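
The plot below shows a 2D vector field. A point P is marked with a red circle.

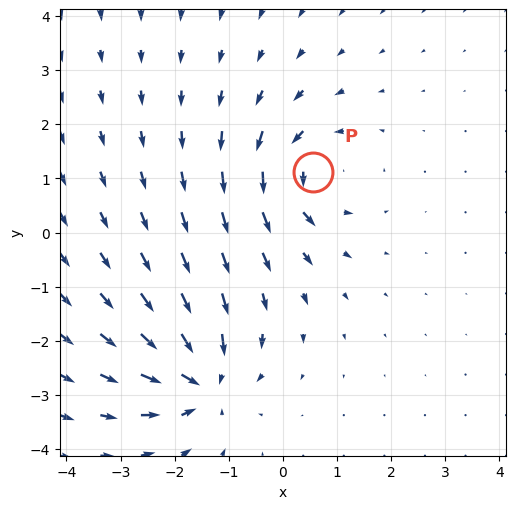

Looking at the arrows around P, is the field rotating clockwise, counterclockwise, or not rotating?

Near P at (0.6, 1.1) the arrows circulate counterclockwise. The curl (z-component) there is about +5; positive curl means counterclockwise rotation.

counterclockwise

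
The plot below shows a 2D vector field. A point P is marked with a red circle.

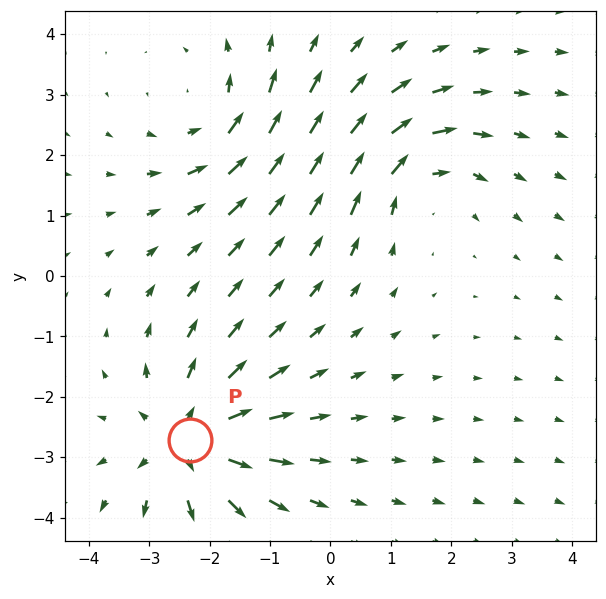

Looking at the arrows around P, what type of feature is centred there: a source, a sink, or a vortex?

source

At P (-2.3, -2.7) the arrows spread outward. Divergence about +4, curl ≈0 — positive divergence with near-zero curl is a source.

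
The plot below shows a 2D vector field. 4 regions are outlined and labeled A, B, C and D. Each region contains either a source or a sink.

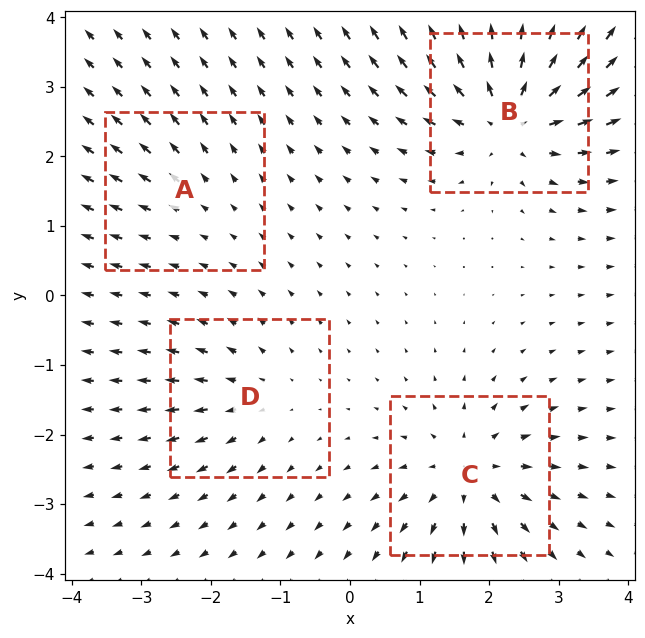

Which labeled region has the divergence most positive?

Divergence at each region's feature centre — A: about +2, B: about +9, C: about +6, D: about +4. Region B is most positive.

B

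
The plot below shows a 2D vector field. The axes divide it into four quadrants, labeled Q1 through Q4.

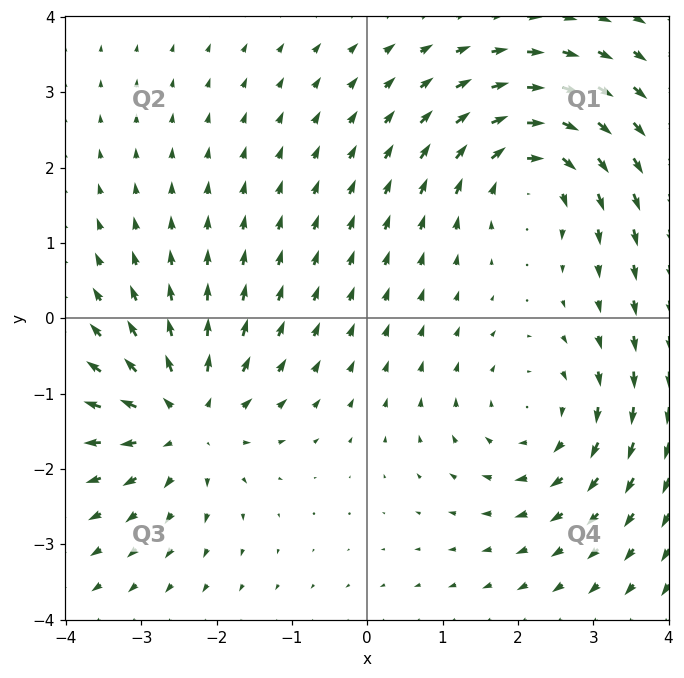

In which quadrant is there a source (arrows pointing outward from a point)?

The source sits at approximately (-2.4, -1.4), which lies in quadrant Q3. The divergence there is about +5, positive as expected for a source.

Q3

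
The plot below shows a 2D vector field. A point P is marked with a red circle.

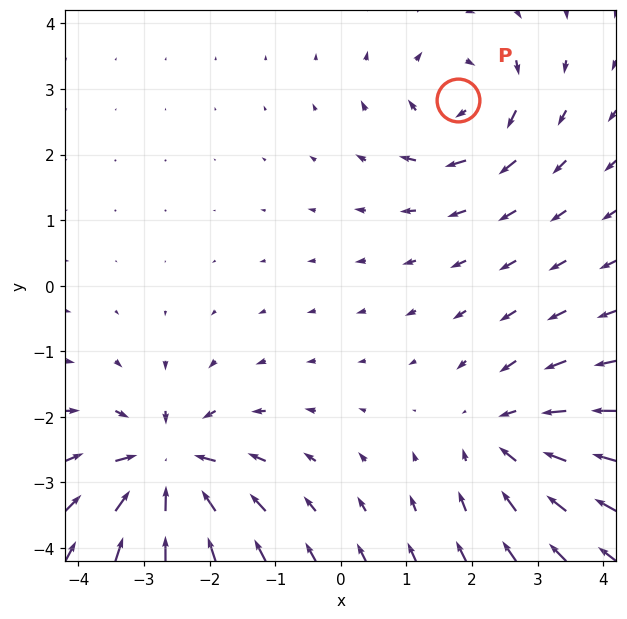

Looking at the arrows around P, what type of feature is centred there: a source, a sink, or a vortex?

At P (1.8, 2.8) the arrows circulate clockwise. Divergence ≈0, curl about -3 — near-zero divergence with nonzero curl is a vortex.

vortex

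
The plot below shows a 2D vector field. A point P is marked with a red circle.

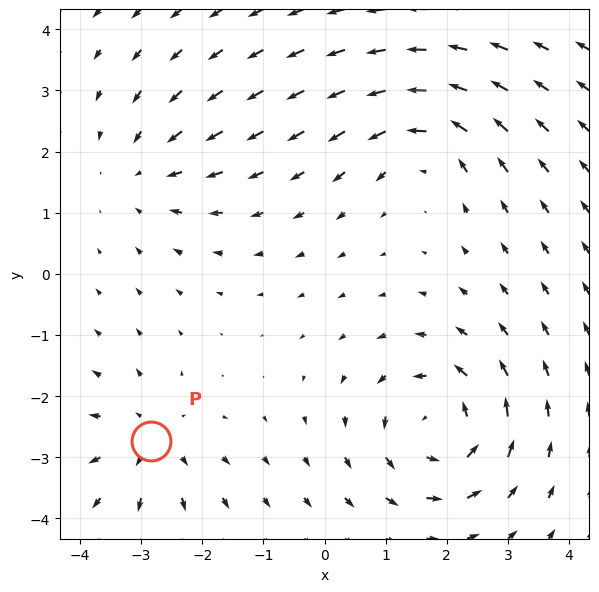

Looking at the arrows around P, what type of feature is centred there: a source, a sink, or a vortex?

At P (-2.8, -2.7) the arrows spread outward. Divergence about +3, curl ≈0 — positive divergence with near-zero curl is a source.

source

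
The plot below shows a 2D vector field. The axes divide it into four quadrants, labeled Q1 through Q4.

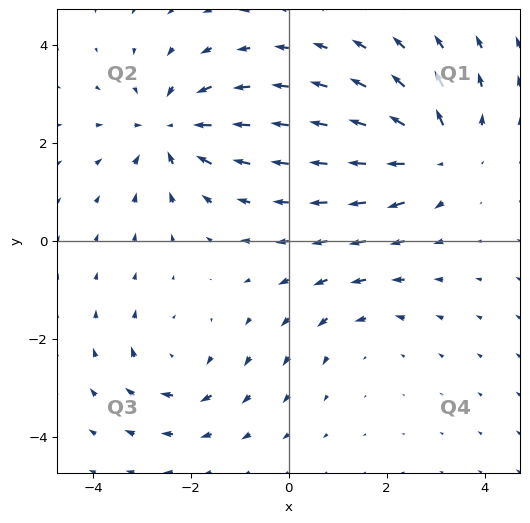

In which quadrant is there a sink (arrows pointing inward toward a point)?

The sink sits at approximately (-2.4, 2.3), which lies in quadrant Q2. The divergence there is about -5, negative as expected for a sink.

Q2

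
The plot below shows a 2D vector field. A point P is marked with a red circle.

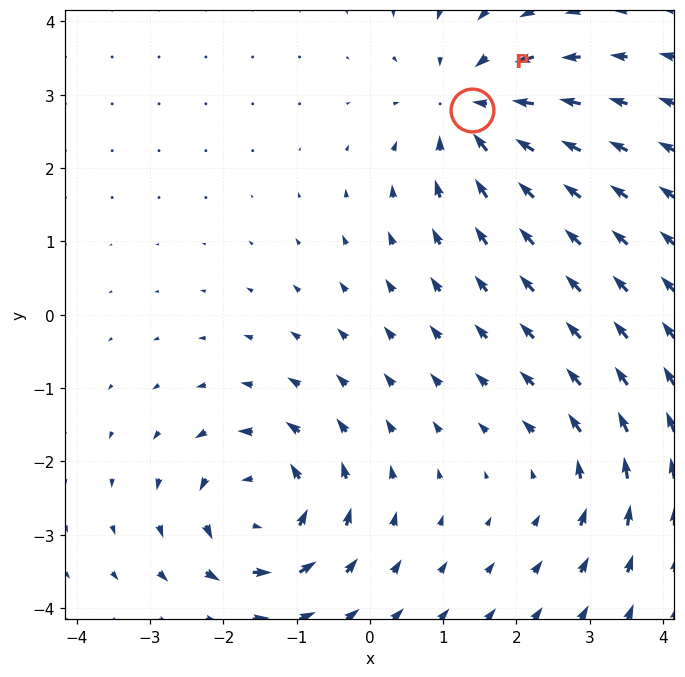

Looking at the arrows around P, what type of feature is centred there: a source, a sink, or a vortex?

At P (1.4, 2.8) the arrows converge inward. Divergence about -5, curl ≈0 — negative divergence with near-zero curl is a sink.

sink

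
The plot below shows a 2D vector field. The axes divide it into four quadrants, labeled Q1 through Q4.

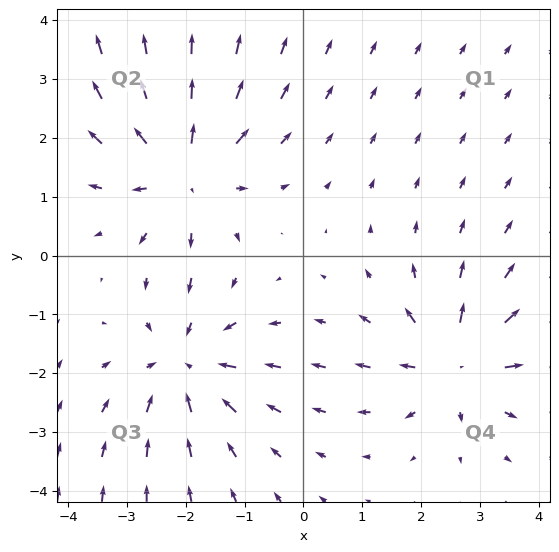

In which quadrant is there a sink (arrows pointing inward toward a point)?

The sink sits at approximately (-2.0, -1.8), which lies in quadrant Q3. The divergence there is about -3, negative as expected for a sink.

Q3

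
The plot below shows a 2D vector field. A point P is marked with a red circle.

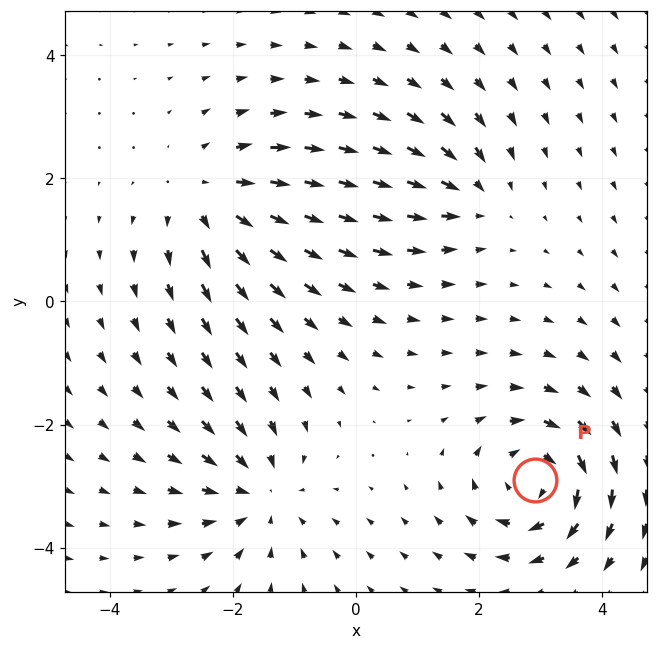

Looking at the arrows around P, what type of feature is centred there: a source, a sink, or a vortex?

vortex

At P (2.9, -2.9) the arrows circulate clockwise. Divergence ≈0, curl about -6 — near-zero divergence with nonzero curl is a vortex.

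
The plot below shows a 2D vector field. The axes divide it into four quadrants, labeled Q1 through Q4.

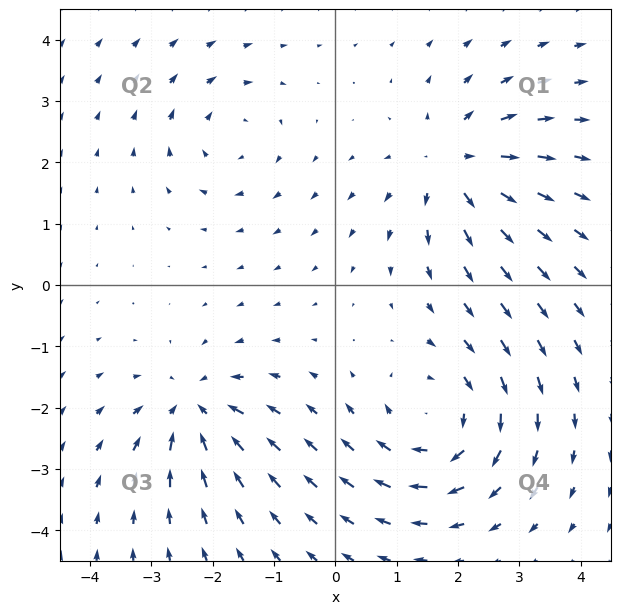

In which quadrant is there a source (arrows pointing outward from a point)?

The source sits at approximately (1.9, 1.9), which lies in quadrant Q1. The divergence there is about +5, positive as expected for a source.

Q1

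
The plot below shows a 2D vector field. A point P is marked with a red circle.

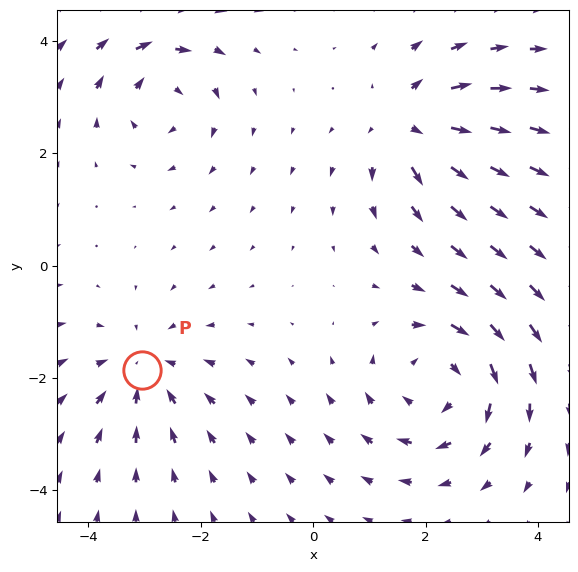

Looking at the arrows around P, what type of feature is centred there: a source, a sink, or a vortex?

sink

At P (-3.0, -1.8) the arrows converge inward. Divergence about -3, curl ≈0 — negative divergence with near-zero curl is a sink.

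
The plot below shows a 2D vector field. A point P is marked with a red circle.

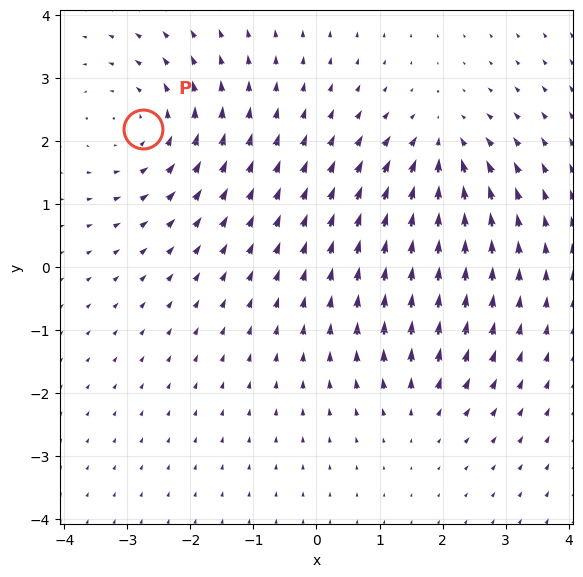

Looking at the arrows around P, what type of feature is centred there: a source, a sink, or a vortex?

At P (-2.8, 2.2) the arrows circulate counterclockwise. Divergence ≈0, curl about +4 — near-zero divergence with nonzero curl is a vortex.

vortex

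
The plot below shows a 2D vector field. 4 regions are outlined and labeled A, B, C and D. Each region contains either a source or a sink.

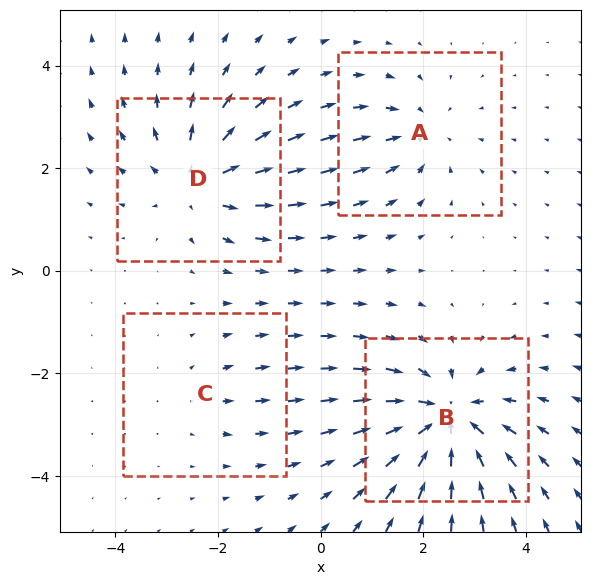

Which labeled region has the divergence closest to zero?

Divergence at each region's feature centre — A: about -3, B: about -6, C: about +2, D: about +5. Region C is closest to zero.

C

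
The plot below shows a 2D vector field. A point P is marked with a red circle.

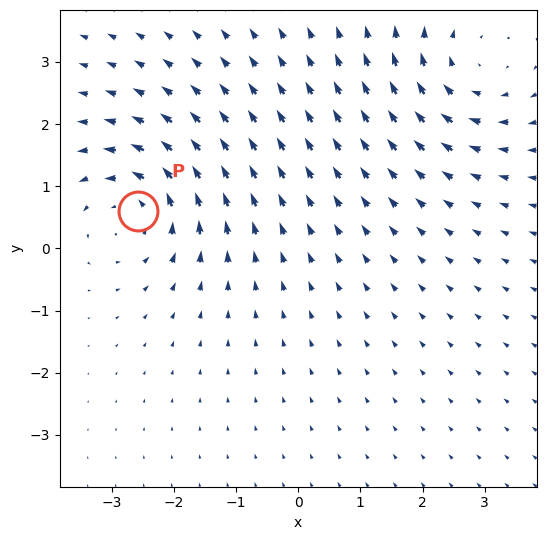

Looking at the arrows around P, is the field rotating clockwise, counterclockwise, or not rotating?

counterclockwise

Near P at (-2.6, 0.6) the arrows circulate counterclockwise. The curl (z-component) there is about +5; positive curl means counterclockwise rotation.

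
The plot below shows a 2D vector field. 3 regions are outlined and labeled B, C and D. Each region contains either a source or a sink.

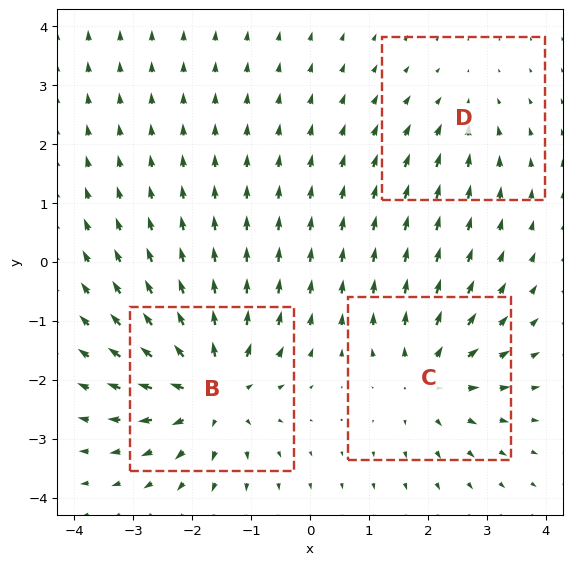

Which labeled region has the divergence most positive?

B

Divergence at each region's feature centre — B: about +5, C: about +4, D: about -2. Region B is most positive.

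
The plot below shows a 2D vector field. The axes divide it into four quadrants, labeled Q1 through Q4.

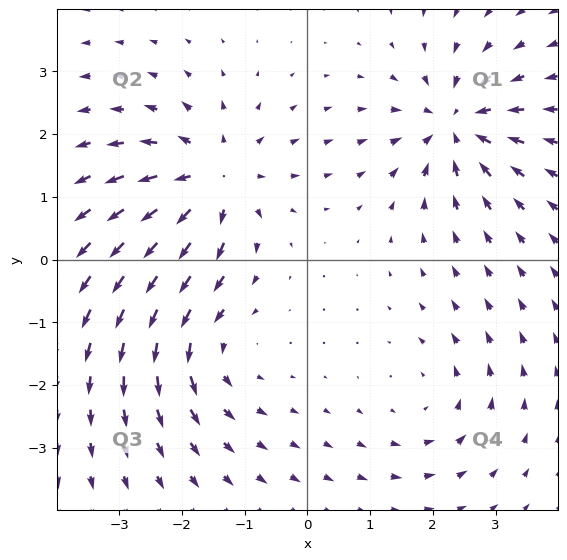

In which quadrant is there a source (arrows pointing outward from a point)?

Q2

The source sits at approximately (-1.5, 1.3), which lies in quadrant Q2. The divergence there is about +6, positive as expected for a source.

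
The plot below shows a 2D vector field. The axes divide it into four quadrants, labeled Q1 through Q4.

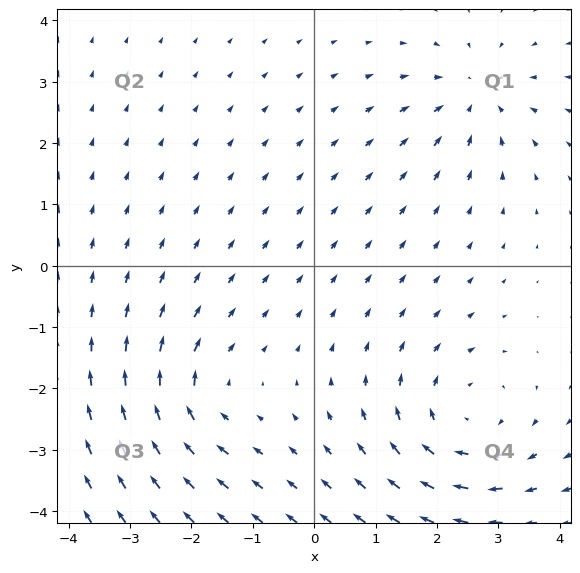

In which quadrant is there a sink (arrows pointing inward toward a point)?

The sink sits at approximately (2.6, 2.8), which lies in quadrant Q1. The divergence there is about -4, negative as expected for a sink.

Q1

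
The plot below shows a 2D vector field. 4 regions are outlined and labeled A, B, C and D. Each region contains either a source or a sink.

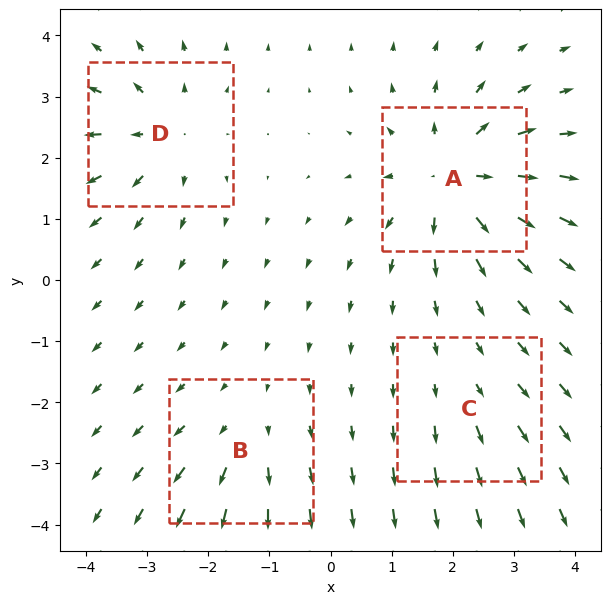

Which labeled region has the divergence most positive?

A

Divergence at each region's feature centre — A: about +7, B: about +3, C: about +2, D: about +5. Region A is most positive.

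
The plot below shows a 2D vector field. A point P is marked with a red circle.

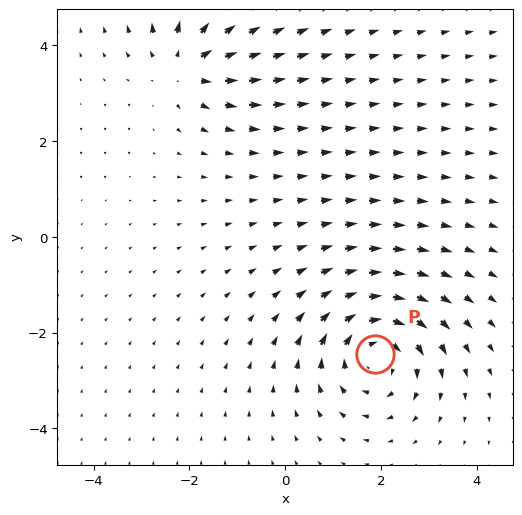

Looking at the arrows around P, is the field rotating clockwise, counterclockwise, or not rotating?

Near P at (1.9, -2.4) the arrows circulate clockwise. The curl (z-component) there is about -5; negative curl means clockwise rotation.

clockwise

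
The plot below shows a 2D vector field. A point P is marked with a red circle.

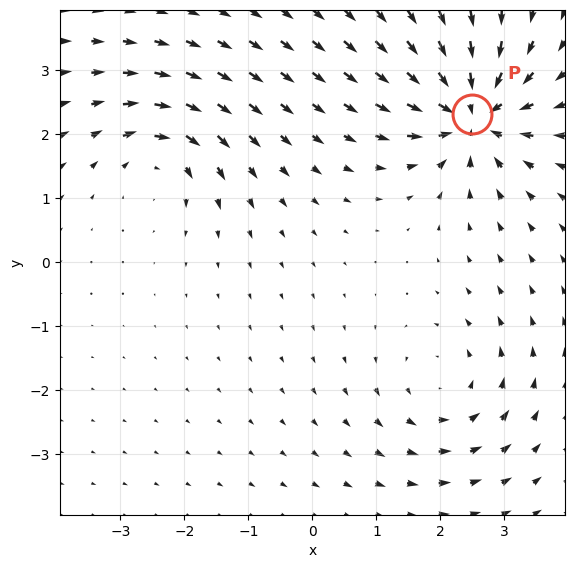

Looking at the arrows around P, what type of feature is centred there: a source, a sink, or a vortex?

At P (2.5, 2.3) the arrows converge inward. Divergence about -7, curl ≈0 — negative divergence with near-zero curl is a sink.

sink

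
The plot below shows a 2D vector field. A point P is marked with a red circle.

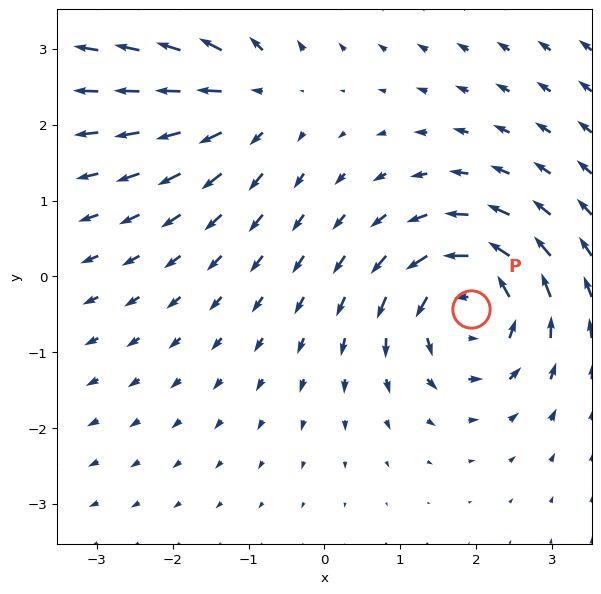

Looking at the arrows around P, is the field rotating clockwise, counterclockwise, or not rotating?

counterclockwise

Near P at (1.9, -0.4) the arrows circulate counterclockwise. The curl (z-component) there is about +6; positive curl means counterclockwise rotation.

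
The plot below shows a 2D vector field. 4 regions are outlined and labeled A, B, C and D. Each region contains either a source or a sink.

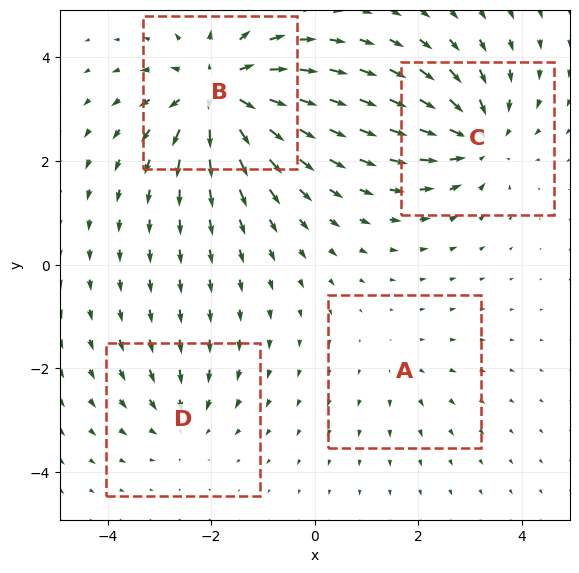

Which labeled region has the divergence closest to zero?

Divergence at each region's feature centre — A: about +2, B: about +7, C: about -5, D: about -3. Region A is closest to zero.

A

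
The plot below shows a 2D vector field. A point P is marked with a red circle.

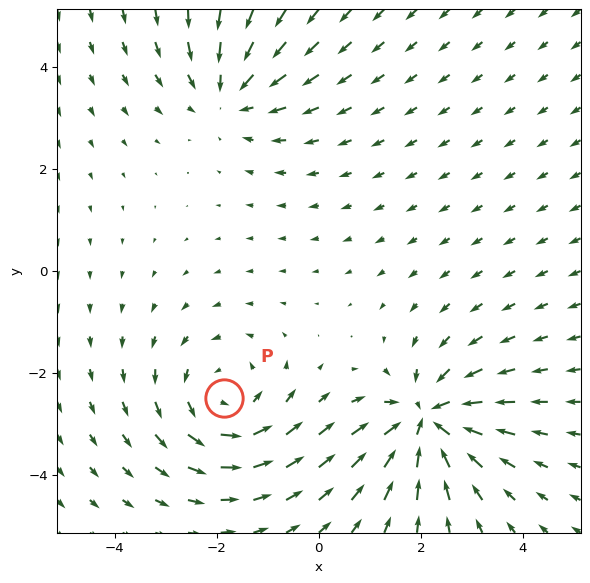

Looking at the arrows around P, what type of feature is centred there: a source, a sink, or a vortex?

At P (-1.9, -2.5) the arrows circulate counterclockwise. Divergence ≈0, curl about +3 — near-zero divergence with nonzero curl is a vortex.

vortex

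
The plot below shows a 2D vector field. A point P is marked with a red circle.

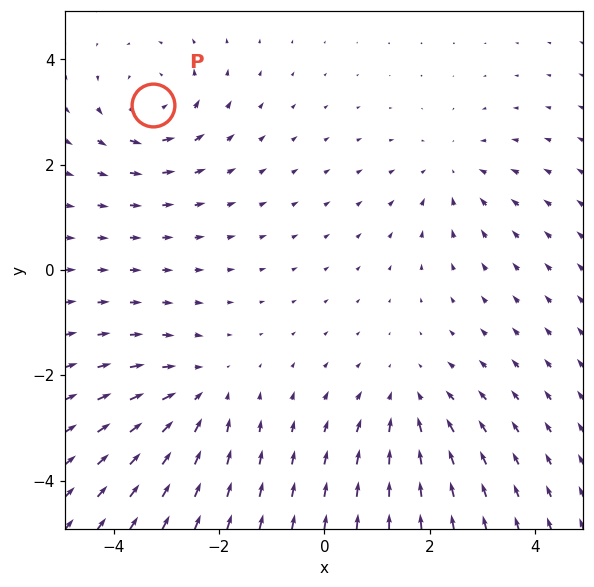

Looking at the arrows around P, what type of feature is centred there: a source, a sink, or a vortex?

vortex

At P (-3.3, 3.1) the arrows circulate counterclockwise. Divergence ≈0, curl about +3 — near-zero divergence with nonzero curl is a vortex.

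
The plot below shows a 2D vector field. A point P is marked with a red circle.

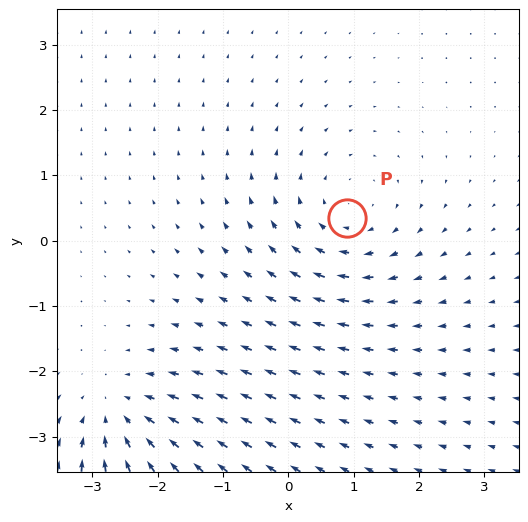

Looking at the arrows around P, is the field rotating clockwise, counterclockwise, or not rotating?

Near P at (0.9, 0.4) the arrows circulate clockwise. The curl (z-component) there is about -3; negative curl means clockwise rotation.

clockwise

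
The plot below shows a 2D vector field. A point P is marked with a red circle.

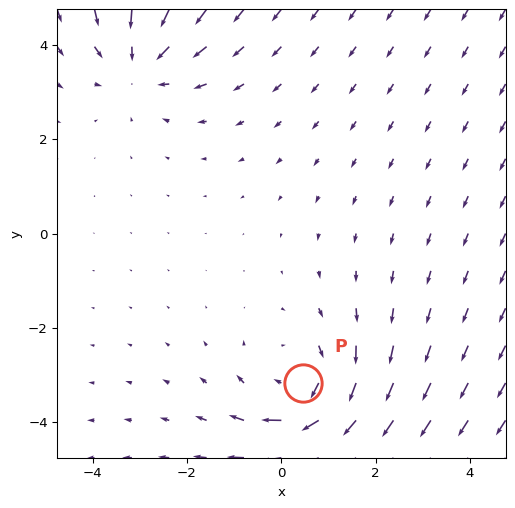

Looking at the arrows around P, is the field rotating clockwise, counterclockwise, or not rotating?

Near P at (0.5, -3.2) the arrows circulate clockwise. The curl (z-component) there is about -3; negative curl means clockwise rotation.

clockwise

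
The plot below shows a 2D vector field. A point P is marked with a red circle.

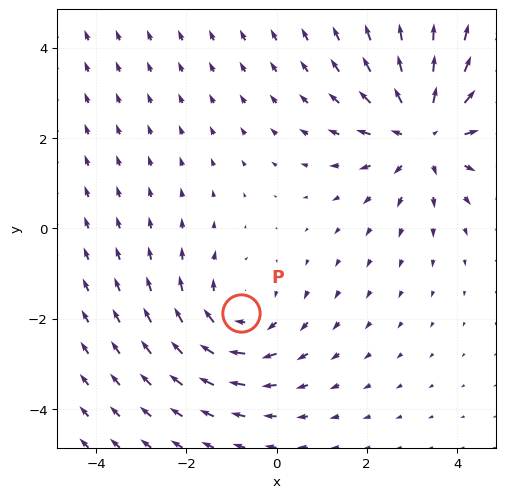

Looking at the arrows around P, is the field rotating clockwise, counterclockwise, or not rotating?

clockwise

Near P at (-0.8, -1.9) the arrows circulate clockwise. The curl (z-component) there is about -3; negative curl means clockwise rotation.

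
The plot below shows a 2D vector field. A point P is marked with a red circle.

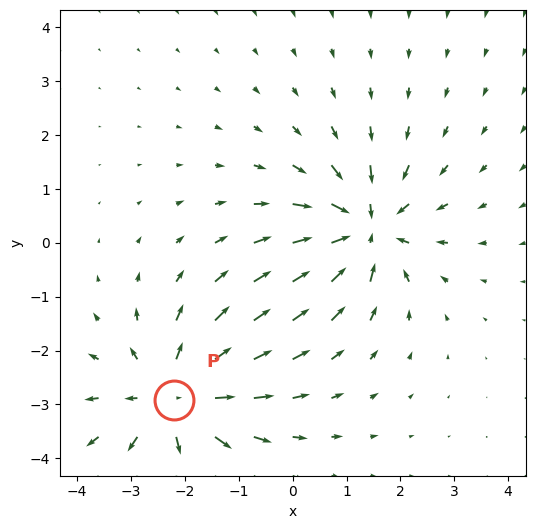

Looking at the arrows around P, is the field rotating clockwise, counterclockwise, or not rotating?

not rotating

Near P at (-2.2, -2.9) the arrows show no circulation. The curl there is ≈0.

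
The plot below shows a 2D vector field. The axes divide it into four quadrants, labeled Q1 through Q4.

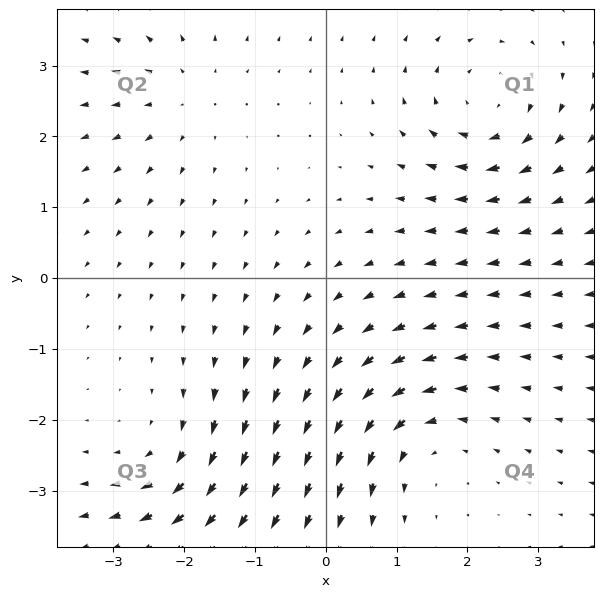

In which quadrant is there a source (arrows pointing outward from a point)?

Q2

The source sits at approximately (-2.0, 2.6), which lies in quadrant Q2. The divergence there is about +2, positive as expected for a source.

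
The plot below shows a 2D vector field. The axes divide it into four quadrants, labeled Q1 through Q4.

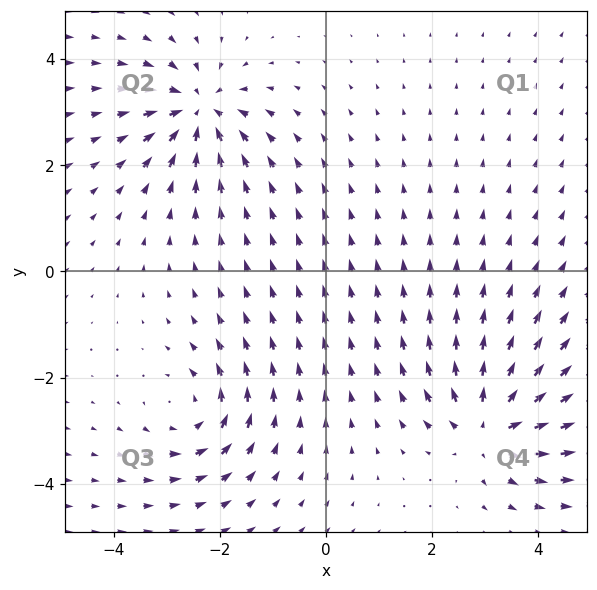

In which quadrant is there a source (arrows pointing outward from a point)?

The source sits at approximately (3.1, -3.0), which lies in quadrant Q4. The divergence there is about +5, positive as expected for a source.

Q4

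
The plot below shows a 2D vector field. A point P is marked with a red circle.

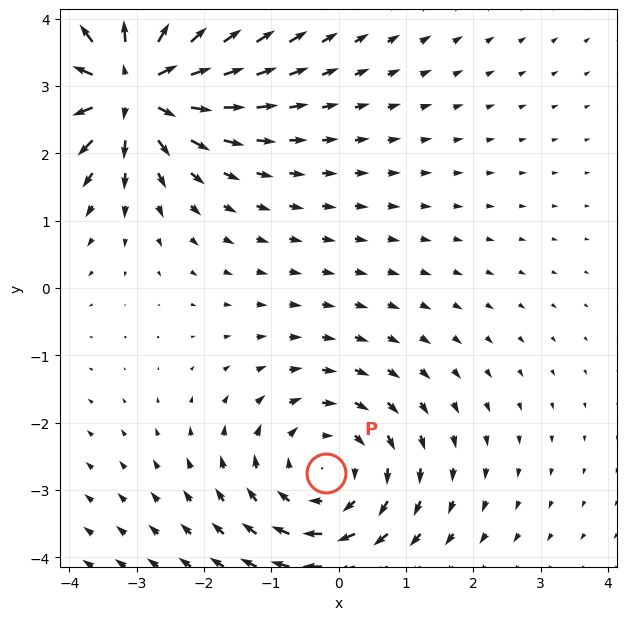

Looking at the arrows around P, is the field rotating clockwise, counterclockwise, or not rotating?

clockwise

Near P at (-0.2, -2.8) the arrows circulate clockwise. The curl (z-component) there is about -2; negative curl means clockwise rotation.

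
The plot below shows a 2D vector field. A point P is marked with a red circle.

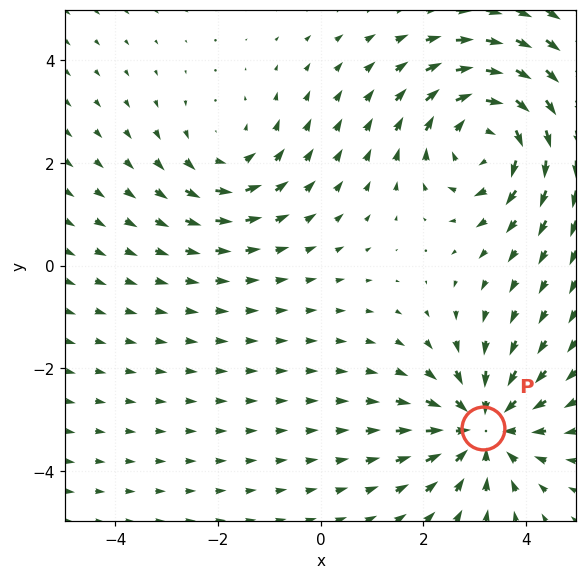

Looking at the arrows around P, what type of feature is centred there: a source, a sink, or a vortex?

sink

At P (3.2, -3.2) the arrows converge inward. Divergence about -4, curl ≈0 — negative divergence with near-zero curl is a sink.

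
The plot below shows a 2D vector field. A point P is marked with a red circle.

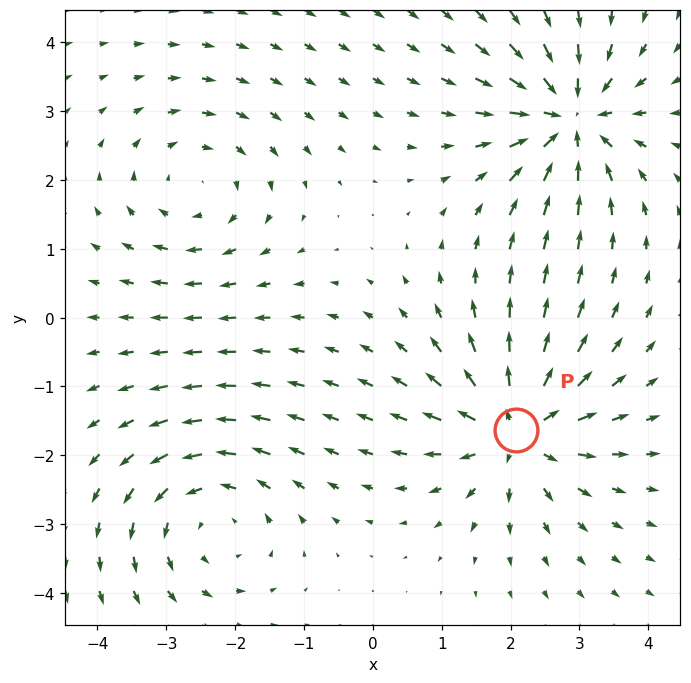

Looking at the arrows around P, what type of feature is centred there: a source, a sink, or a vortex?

source

At P (2.1, -1.6) the arrows spread outward. Divergence about +6, curl ≈0 — positive divergence with near-zero curl is a source.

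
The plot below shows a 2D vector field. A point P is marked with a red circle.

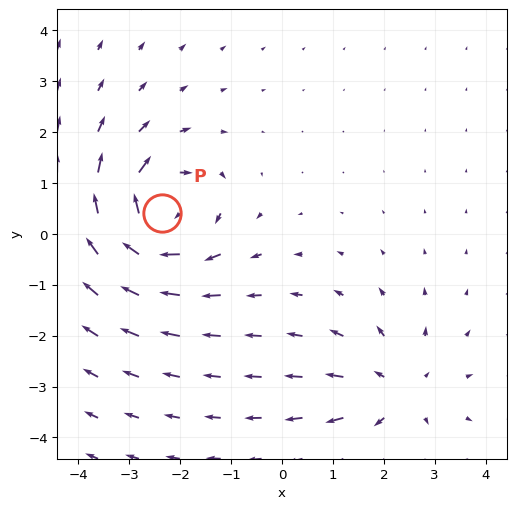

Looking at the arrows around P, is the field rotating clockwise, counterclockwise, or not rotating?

clockwise

Near P at (-2.4, 0.4) the arrows circulate clockwise. The curl (z-component) there is about -4; negative curl means clockwise rotation.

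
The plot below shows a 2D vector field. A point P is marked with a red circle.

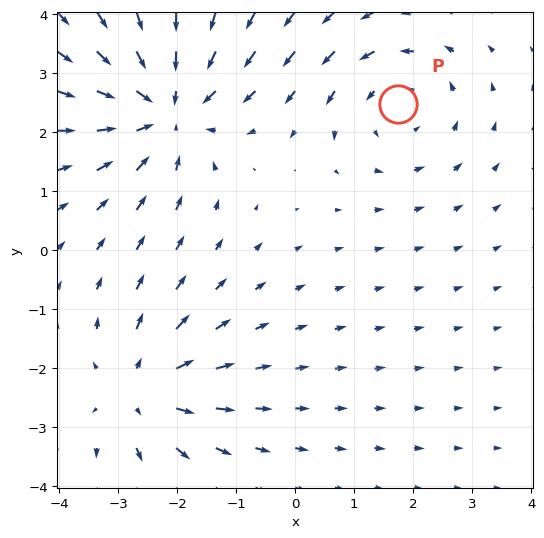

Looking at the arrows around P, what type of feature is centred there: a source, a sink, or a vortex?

At P (1.7, 2.5) the arrows circulate counterclockwise. Divergence ≈0, curl about +3 — near-zero divergence with nonzero curl is a vortex.

vortex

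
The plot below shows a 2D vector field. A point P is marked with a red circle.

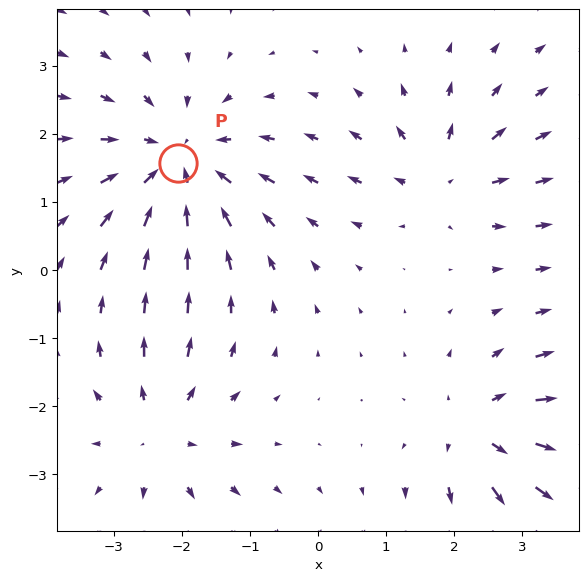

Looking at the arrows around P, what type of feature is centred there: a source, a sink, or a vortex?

sink

At P (-2.1, 1.6) the arrows converge inward. Divergence about -5, curl ≈0 — negative divergence with near-zero curl is a sink.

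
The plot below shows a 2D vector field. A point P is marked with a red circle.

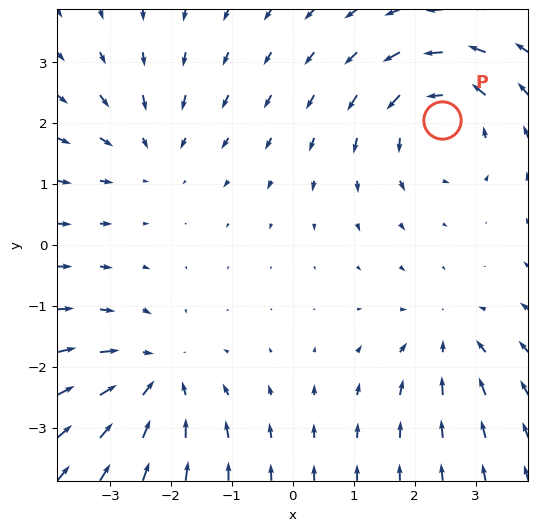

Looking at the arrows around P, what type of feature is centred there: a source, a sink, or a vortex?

vortex

At P (2.5, 2.0) the arrows circulate counterclockwise. Divergence ≈0, curl about +5 — near-zero divergence with nonzero curl is a vortex.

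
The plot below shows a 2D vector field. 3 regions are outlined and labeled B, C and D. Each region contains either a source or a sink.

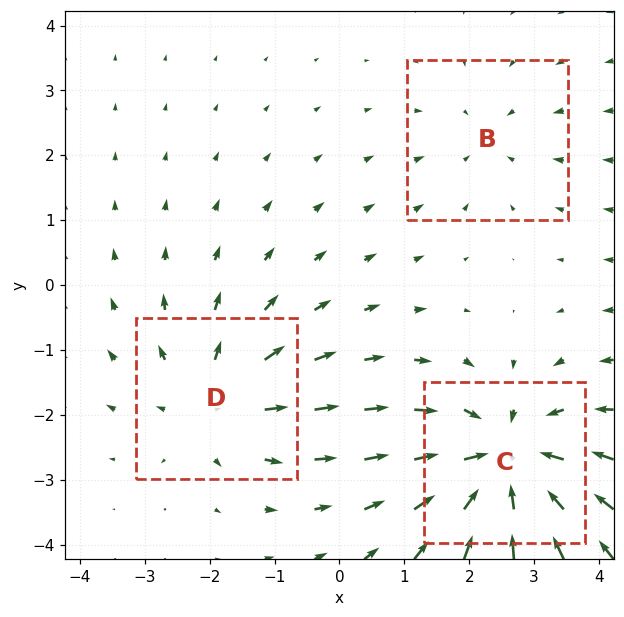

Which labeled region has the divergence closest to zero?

Divergence at each region's feature centre — B: about -2, C: about -5, D: about +3. Region B is closest to zero.

B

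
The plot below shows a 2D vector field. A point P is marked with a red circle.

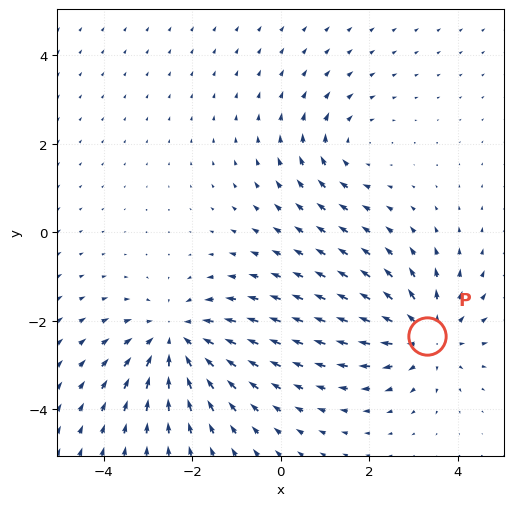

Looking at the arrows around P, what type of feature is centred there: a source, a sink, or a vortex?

source

At P (3.3, -2.3) the arrows spread outward. Divergence about +4, curl ≈0 — positive divergence with near-zero curl is a source.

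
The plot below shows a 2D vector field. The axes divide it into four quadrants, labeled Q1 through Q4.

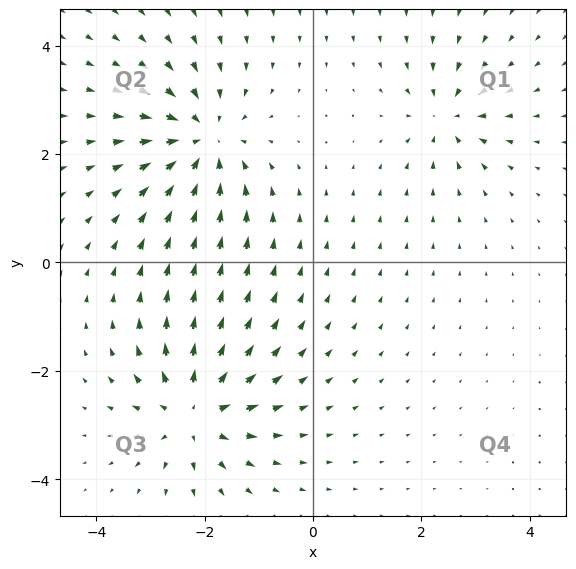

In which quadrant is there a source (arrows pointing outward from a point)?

The source sits at approximately (-2.2, -2.8), which lies in quadrant Q3. The divergence there is about +5, positive as expected for a source.

Q3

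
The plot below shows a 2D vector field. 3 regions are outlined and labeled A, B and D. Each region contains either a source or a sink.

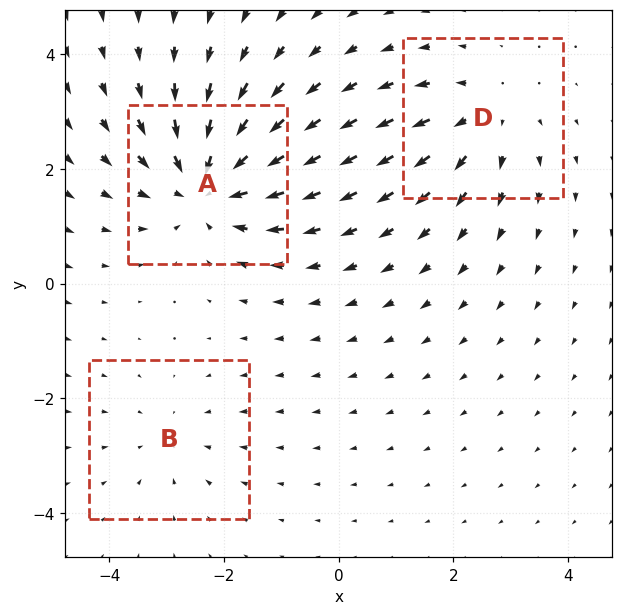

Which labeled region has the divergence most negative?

Divergence at each region's feature centre — A: about -4, B: about -2, D: about +3. Region A is most negative.

A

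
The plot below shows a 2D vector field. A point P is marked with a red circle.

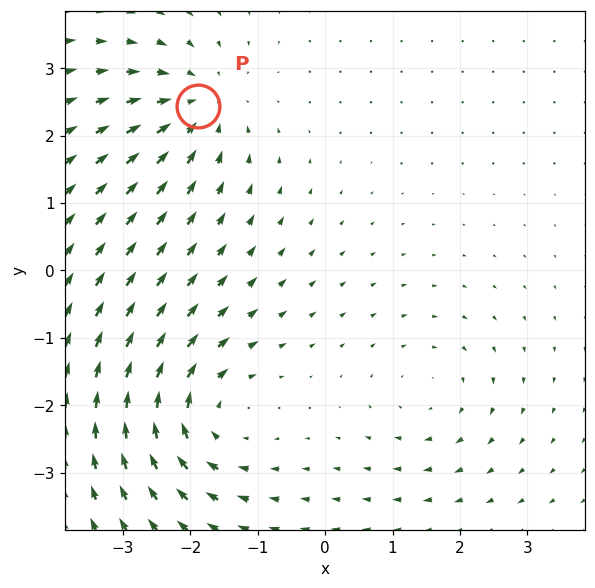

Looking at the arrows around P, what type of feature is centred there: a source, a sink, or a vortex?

sink

At P (-1.9, 2.4) the arrows converge inward. Divergence about -5, curl ≈0 — negative divergence with near-zero curl is a sink.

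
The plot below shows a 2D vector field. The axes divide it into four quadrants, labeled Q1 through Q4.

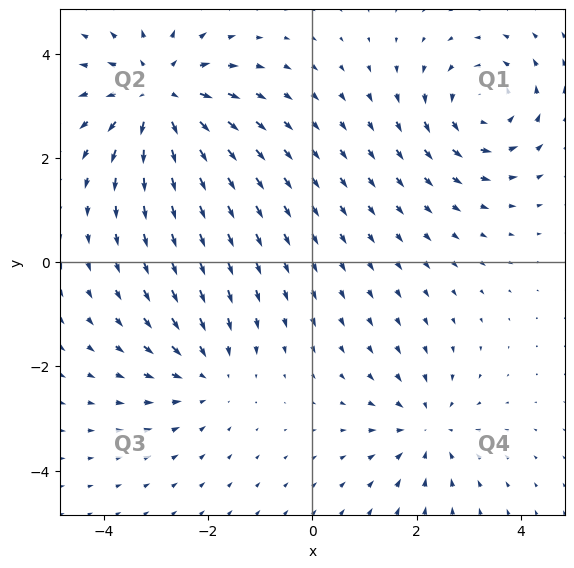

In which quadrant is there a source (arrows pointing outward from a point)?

Q2

The source sits at approximately (-2.9, 3.2), which lies in quadrant Q2. The divergence there is about +4, positive as expected for a source.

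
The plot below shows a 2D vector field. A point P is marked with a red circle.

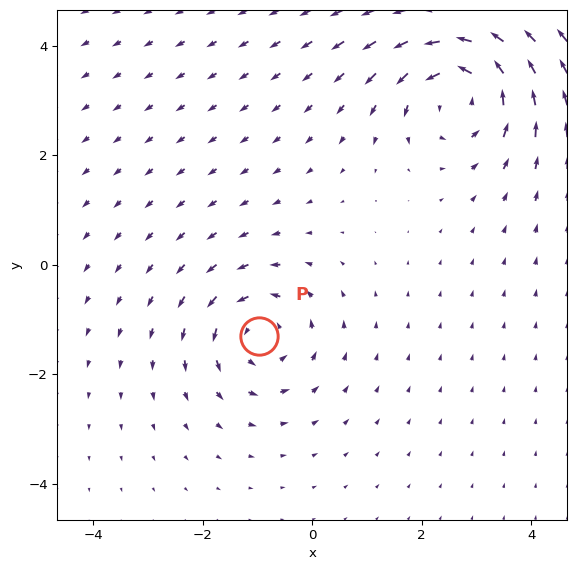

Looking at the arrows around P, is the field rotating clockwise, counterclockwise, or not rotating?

counterclockwise

Near P at (-1.0, -1.3) the arrows circulate counterclockwise. The curl (z-component) there is about +3; positive curl means counterclockwise rotation.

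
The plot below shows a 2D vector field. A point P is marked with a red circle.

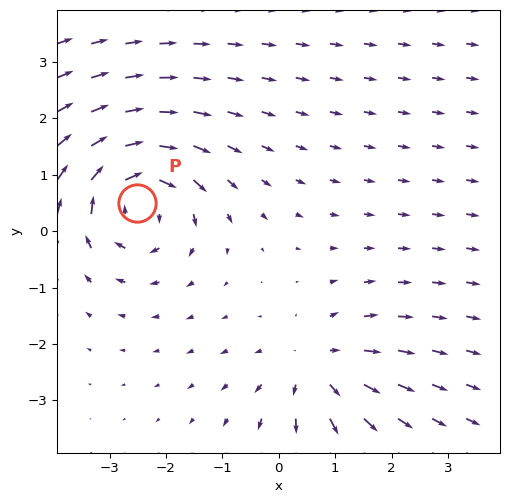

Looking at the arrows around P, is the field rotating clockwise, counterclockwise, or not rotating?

clockwise

Near P at (-2.5, 0.5) the arrows circulate clockwise. The curl (z-component) there is about -5; negative curl means clockwise rotation.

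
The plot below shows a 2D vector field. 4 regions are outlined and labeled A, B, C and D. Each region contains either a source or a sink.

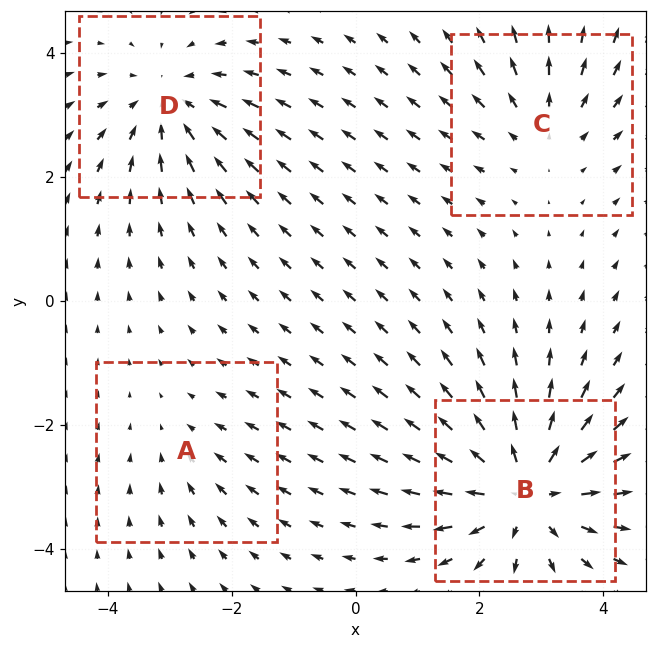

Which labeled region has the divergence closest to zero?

Divergence at each region's feature centre — A: about -2, B: about +6, C: about +3, D: about -4. Region A is closest to zero.

A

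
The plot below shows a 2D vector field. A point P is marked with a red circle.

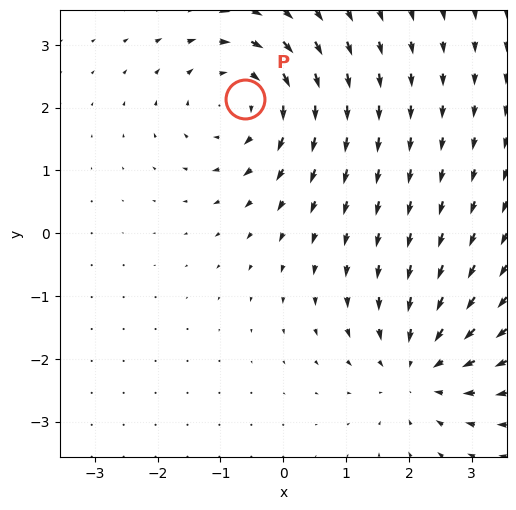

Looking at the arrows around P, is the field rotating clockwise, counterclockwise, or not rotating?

clockwise

Near P at (-0.6, 2.1) the arrows circulate clockwise. The curl (z-component) there is about -4; negative curl means clockwise rotation.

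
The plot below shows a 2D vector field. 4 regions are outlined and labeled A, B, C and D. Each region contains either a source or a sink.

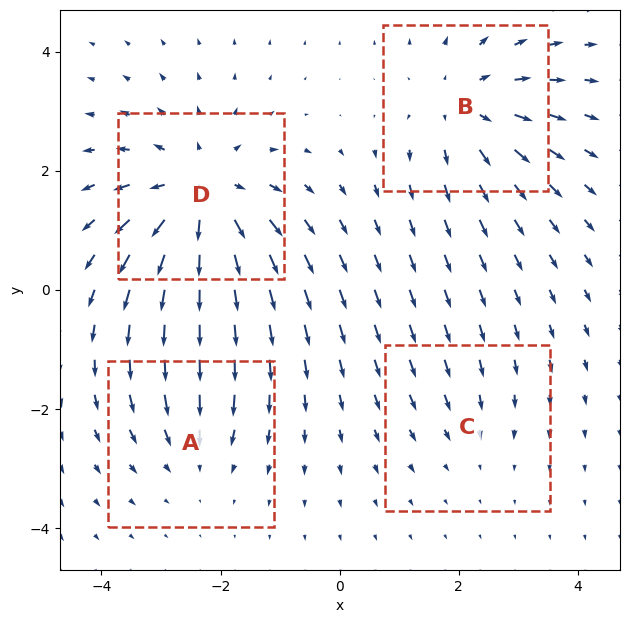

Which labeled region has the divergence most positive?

D

Divergence at each region's feature centre — A: about -3, B: about +4, C: about -2, D: about +6. Region D is most positive.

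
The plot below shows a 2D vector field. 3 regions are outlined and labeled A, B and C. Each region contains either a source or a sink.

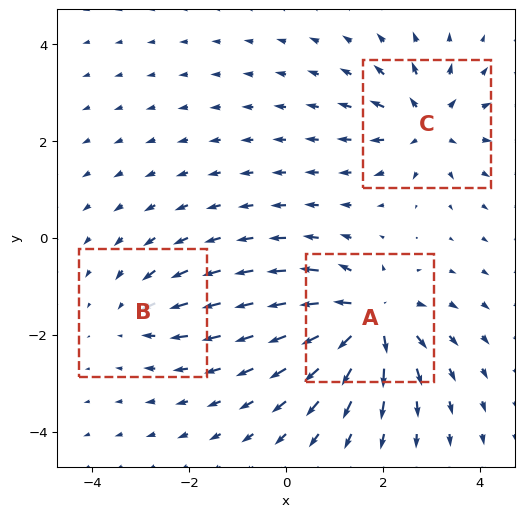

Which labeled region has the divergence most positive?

Divergence at each region's feature centre — A: about +6, B: about -3, C: about +4. Region A is most positive.

A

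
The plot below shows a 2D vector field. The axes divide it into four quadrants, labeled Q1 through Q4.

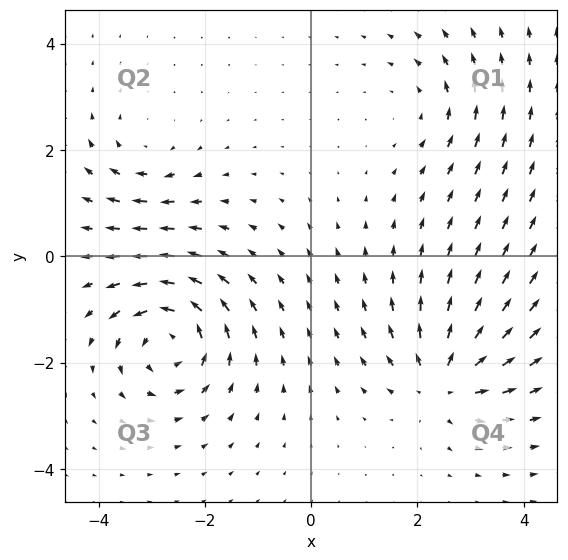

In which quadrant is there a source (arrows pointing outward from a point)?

Q4

The source sits at approximately (2.5, -2.3), which lies in quadrant Q4. The divergence there is about +5, positive as expected for a source.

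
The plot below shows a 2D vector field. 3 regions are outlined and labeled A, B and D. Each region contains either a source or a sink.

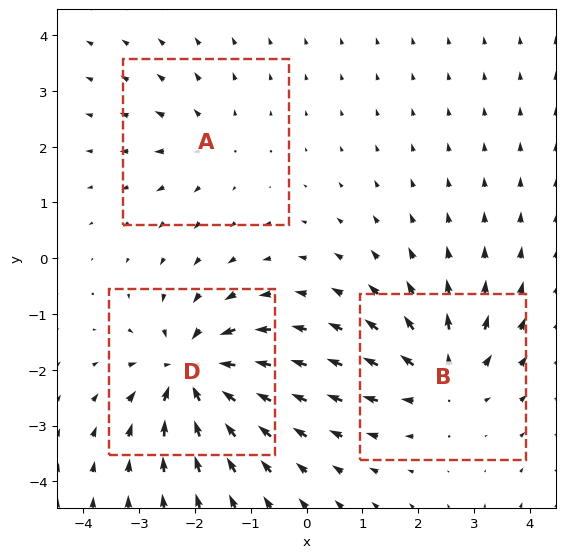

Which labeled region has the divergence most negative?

Divergence at each region's feature centre — A: about +2, B: about +4, D: about -5. Region D is most negative.

D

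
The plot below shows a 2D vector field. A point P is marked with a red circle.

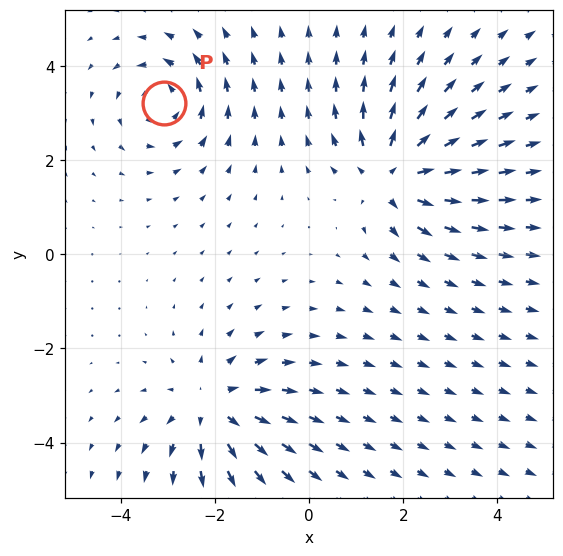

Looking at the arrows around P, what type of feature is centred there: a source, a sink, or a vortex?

At P (-3.1, 3.2) the arrows circulate counterclockwise. Divergence ≈0, curl about +4 — near-zero divergence with nonzero curl is a vortex.

vortex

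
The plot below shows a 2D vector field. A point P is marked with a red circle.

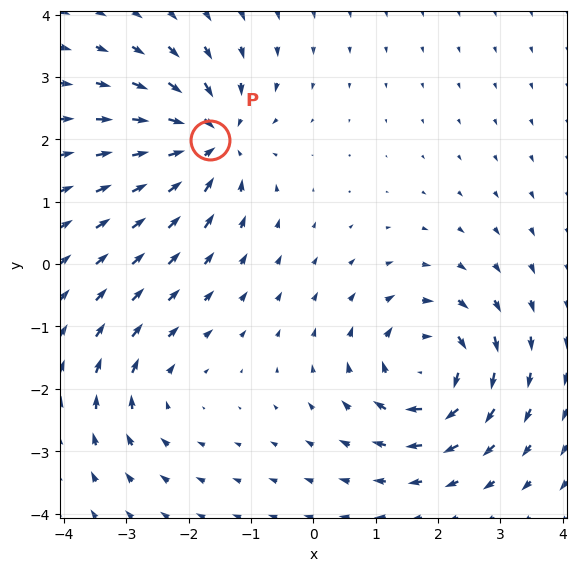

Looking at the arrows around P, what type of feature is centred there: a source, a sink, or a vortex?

sink

At P (-1.7, 2.0) the arrows converge inward. Divergence about -5, curl ≈0 — negative divergence with near-zero curl is a sink.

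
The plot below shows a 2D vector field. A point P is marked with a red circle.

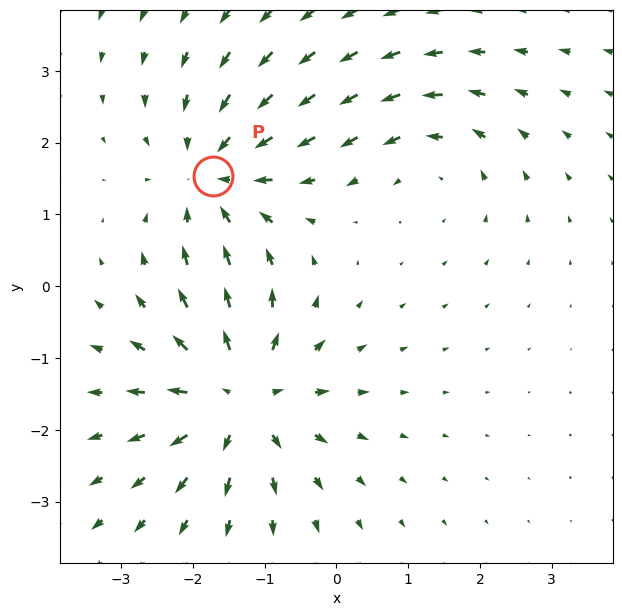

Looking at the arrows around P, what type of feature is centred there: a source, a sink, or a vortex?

sink

At P (-1.7, 1.5) the arrows converge inward. Divergence about -4, curl ≈0 — negative divergence with near-zero curl is a sink.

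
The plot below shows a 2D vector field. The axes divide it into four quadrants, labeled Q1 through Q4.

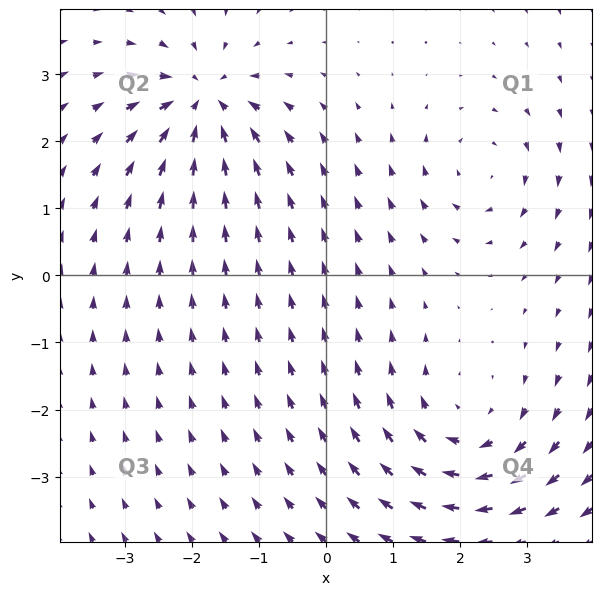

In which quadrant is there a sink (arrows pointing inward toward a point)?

Q2

The sink sits at approximately (-1.8, 2.6), which lies in quadrant Q2. The divergence there is about -6, negative as expected for a sink.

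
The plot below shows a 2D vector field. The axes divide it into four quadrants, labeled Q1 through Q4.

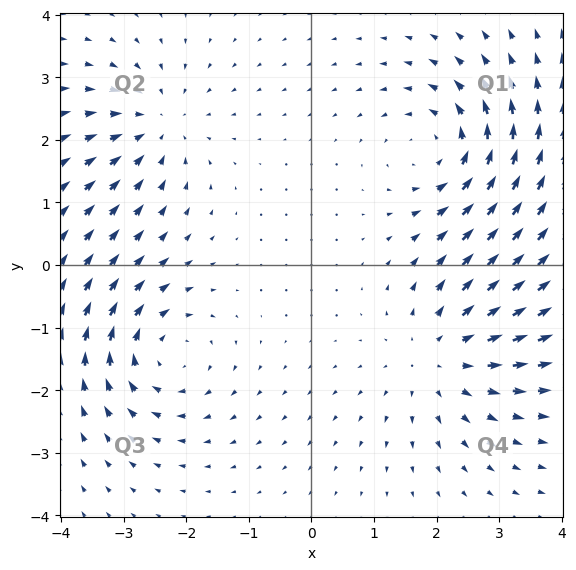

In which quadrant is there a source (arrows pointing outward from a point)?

The source sits at approximately (2.1, -1.4), which lies in quadrant Q4. The divergence there is about +4, positive as expected for a source.

Q4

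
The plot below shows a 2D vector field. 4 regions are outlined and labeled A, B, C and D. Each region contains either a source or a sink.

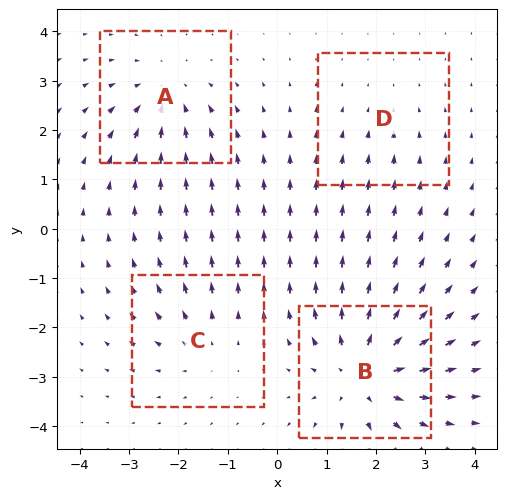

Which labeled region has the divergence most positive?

Divergence at each region's feature centre — A: about -4, B: about +6, C: about +3, D: about -2. Region B is most positive.

B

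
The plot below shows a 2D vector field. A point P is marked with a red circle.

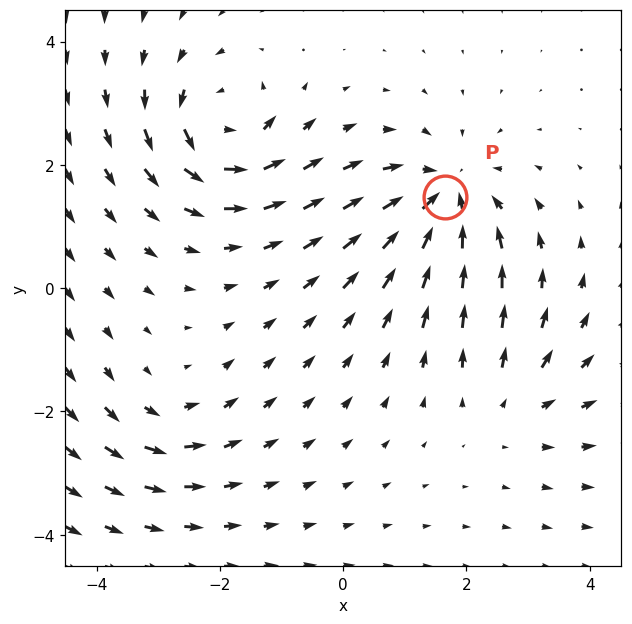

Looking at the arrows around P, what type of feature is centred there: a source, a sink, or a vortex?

At P (1.7, 1.5) the arrows converge inward. Divergence about -5, curl ≈0 — negative divergence with near-zero curl is a sink.

sink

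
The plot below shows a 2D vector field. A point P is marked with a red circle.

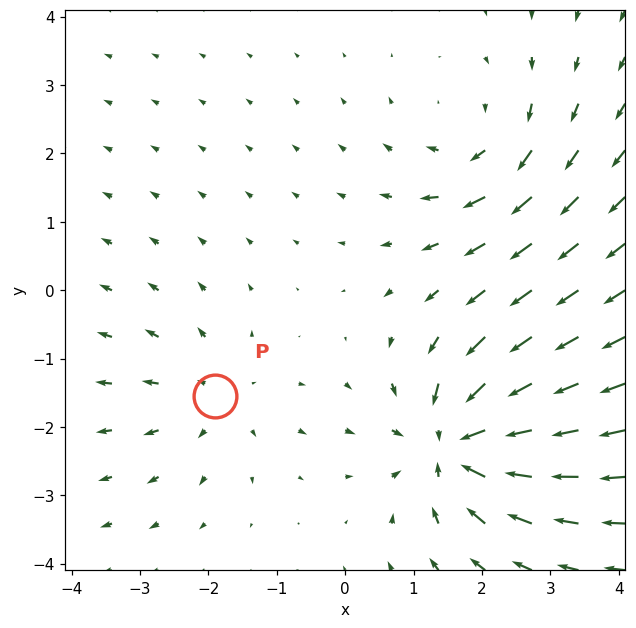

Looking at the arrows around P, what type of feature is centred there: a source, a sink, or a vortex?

At P (-1.9, -1.6) the arrows spread outward. Divergence about +3, curl ≈0 — positive divergence with near-zero curl is a source.

source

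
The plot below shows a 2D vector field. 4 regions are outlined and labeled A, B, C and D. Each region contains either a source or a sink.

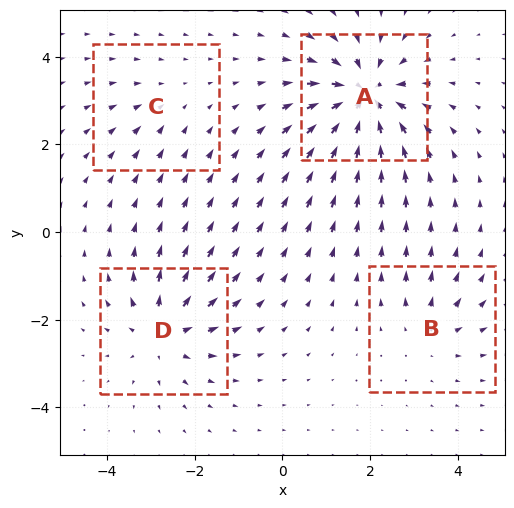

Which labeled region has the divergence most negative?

A

Divergence at each region's feature centre — A: about -8, B: about +3, C: about -2, D: about +5. Region A is most negative.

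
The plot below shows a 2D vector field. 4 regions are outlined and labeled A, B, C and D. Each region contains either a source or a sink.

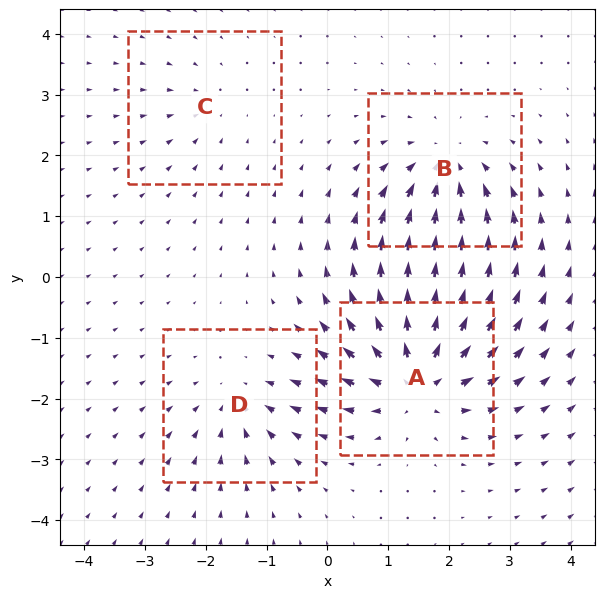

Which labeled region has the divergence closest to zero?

C

Divergence at each region's feature centre — A: about +8, B: about -6, C: about -3, D: about -4. Region C is closest to zero.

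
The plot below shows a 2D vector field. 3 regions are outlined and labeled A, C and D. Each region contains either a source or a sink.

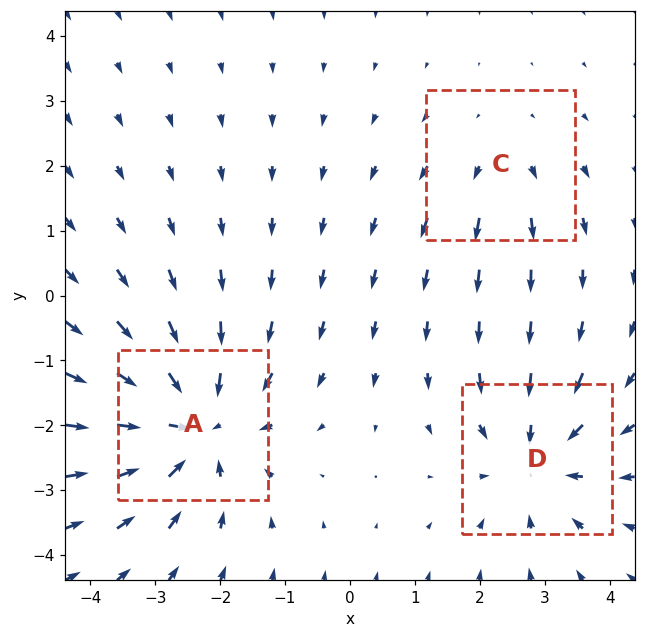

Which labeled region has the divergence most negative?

A

Divergence at each region's feature centre — A: about -4, C: about +2, D: about -3. Region A is most negative.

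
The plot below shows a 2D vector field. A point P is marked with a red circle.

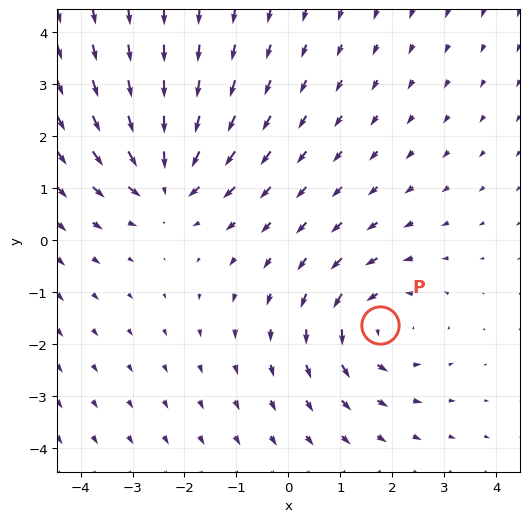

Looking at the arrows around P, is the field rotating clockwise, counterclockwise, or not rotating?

Near P at (1.8, -1.6) the arrows circulate counterclockwise. The curl (z-component) there is about +3; positive curl means counterclockwise rotation.

counterclockwise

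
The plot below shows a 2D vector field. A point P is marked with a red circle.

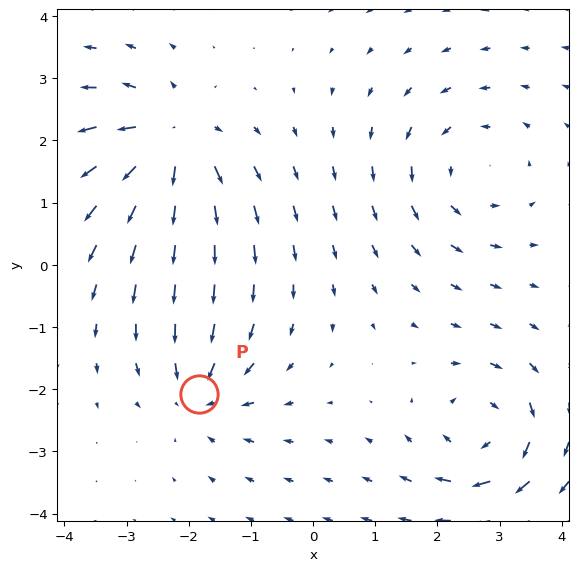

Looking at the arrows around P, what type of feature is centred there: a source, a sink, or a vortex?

At P (-1.8, -2.1) the arrows converge inward. Divergence about -4, curl ≈0 — negative divergence with near-zero curl is a sink.

sink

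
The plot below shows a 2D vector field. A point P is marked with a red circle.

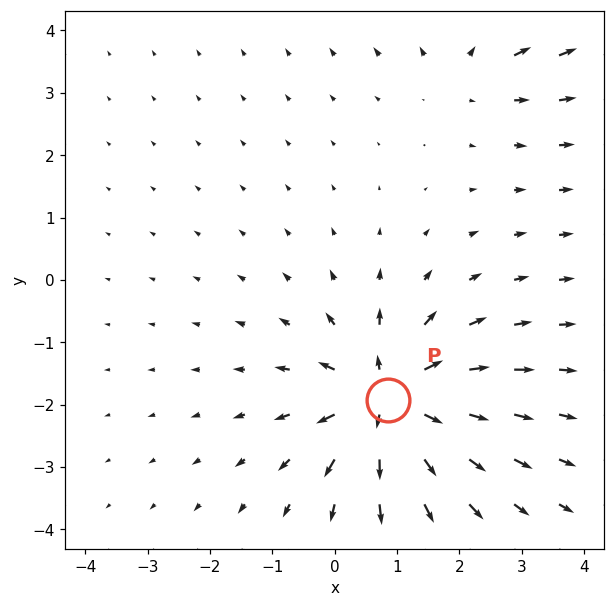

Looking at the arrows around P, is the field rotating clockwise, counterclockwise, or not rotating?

Near P at (0.9, -1.9) the arrows show no circulation. The curl there is ≈0.

not rotating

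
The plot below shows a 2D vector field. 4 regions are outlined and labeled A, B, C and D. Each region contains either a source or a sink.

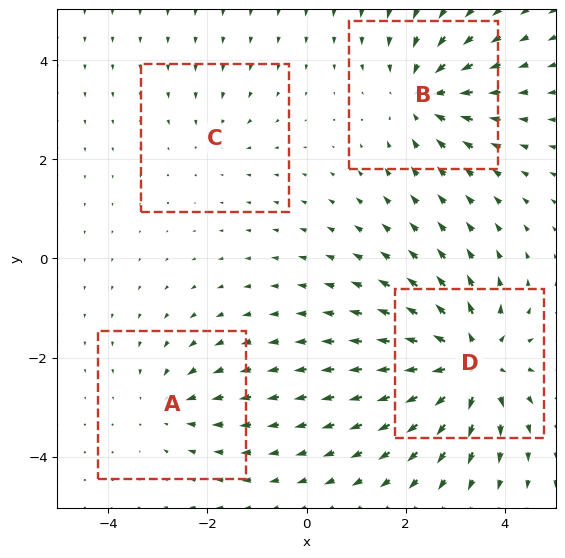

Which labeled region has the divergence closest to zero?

Divergence at each region's feature centre — A: about -3, B: about -5, C: about -2, D: about +7. Region C is closest to zero.

C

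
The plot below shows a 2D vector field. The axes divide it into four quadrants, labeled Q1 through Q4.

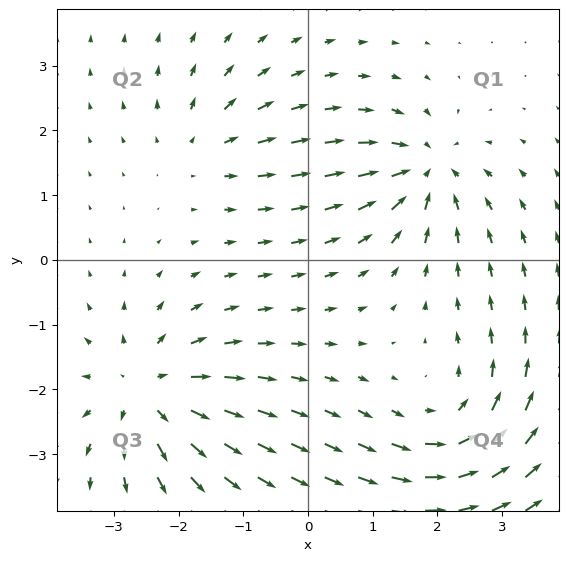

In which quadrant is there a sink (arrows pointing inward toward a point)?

The sink sits at approximately (1.8, 1.4), which lies in quadrant Q1. The divergence there is about -6, negative as expected for a sink.

Q1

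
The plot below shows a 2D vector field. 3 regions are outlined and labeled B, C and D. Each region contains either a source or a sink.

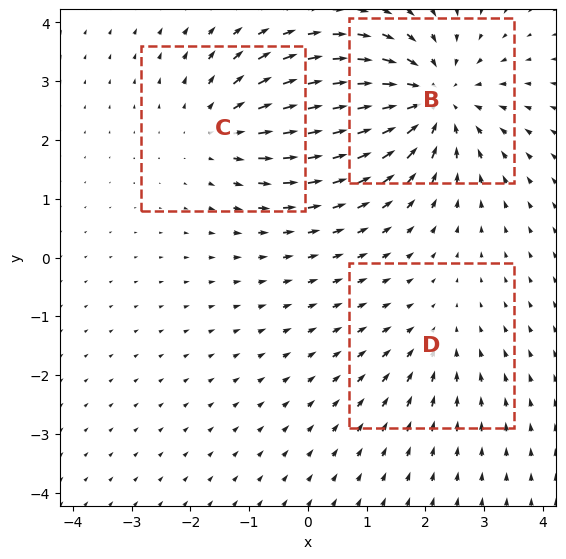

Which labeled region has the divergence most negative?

Divergence at each region's feature centre — B: about -4, C: about +3, D: about -2. Region B is most negative.

B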